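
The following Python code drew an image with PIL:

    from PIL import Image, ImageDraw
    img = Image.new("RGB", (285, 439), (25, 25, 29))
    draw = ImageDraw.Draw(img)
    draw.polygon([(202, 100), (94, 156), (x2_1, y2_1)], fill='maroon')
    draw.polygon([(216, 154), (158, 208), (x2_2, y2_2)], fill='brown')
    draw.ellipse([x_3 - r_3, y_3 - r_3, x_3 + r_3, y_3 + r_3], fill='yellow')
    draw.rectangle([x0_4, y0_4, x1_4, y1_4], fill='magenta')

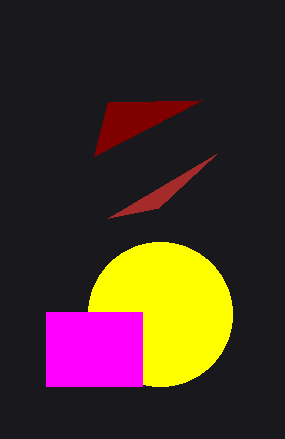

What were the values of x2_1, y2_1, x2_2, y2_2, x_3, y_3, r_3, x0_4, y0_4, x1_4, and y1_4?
x2_1 = 108, y2_1 = 102, x2_2 = 108, y2_2 = 218, x_3 = 160, y_3 = 314, r_3 = 72, x0_4 = 46, y0_4 = 312, x1_4 = 142, y1_4 = 386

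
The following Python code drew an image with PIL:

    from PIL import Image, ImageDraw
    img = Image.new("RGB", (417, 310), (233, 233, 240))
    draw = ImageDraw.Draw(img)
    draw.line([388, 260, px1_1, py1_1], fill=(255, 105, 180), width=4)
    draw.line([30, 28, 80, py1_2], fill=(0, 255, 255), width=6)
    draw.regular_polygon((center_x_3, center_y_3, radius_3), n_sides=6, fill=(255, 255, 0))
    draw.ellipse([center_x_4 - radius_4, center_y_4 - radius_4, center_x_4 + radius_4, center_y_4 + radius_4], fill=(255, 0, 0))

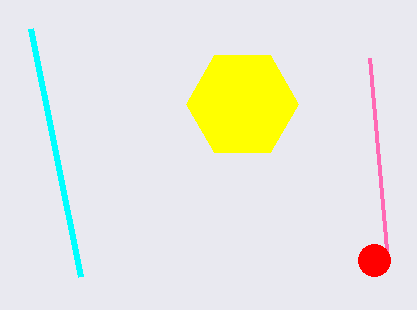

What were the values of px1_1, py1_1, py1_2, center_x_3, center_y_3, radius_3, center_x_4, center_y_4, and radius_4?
px1_1 = 370, py1_1 = 58, py1_2 = 276, center_x_3 = 242, center_y_3 = 104, radius_3 = 56, center_x_4 = 374, center_y_4 = 260, radius_4 = 16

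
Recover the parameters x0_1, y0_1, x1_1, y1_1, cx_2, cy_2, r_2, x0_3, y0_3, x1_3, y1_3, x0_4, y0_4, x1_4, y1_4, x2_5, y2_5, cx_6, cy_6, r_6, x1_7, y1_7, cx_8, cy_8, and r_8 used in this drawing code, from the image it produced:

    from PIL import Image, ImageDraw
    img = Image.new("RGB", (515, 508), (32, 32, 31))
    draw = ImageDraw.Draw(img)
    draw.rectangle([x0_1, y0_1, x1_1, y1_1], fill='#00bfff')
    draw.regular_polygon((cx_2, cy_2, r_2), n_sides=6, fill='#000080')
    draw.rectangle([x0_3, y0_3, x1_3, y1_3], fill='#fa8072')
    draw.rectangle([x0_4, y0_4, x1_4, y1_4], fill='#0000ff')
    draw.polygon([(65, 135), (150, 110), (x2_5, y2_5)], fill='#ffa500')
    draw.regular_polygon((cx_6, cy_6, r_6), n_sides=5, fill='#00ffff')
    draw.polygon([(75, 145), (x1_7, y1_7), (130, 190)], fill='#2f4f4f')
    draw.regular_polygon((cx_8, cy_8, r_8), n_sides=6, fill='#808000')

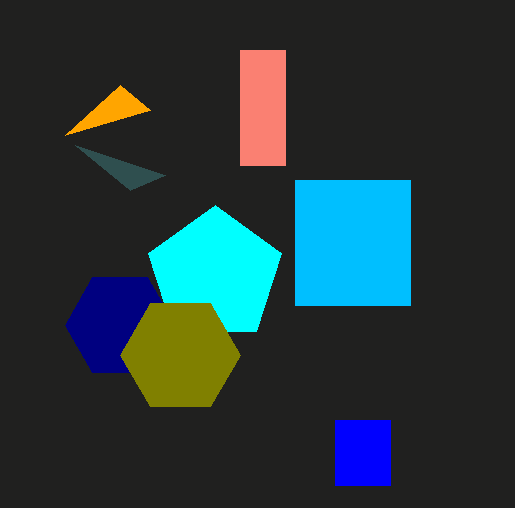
x0_1 = 295, y0_1 = 180, x1_1 = 410, y1_1 = 305, cx_2 = 120, cy_2 = 325, r_2 = 55, x0_3 = 240, y0_3 = 50, x1_3 = 285, y1_3 = 165, x0_4 = 335, y0_4 = 420, x1_4 = 390, y1_4 = 485, x2_5 = 120, y2_5 = 85, cx_6 = 215, cy_6 = 275, r_6 = 70, x1_7 = 165, y1_7 = 175, cx_8 = 180, cy_8 = 355, r_8 = 60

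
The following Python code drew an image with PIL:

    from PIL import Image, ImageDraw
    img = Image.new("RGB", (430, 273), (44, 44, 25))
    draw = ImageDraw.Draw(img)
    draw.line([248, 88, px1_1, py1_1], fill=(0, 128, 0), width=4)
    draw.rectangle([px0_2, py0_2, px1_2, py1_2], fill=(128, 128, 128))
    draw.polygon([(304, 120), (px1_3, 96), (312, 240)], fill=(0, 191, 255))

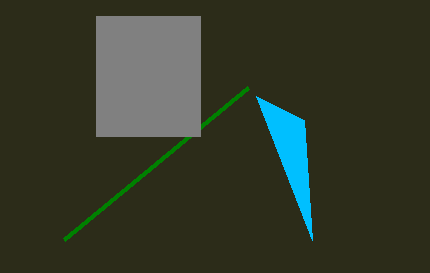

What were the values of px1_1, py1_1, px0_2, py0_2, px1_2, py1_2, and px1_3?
px1_1 = 64; py1_1 = 240; px0_2 = 96; py0_2 = 16; px1_2 = 200; py1_2 = 136; px1_3 = 256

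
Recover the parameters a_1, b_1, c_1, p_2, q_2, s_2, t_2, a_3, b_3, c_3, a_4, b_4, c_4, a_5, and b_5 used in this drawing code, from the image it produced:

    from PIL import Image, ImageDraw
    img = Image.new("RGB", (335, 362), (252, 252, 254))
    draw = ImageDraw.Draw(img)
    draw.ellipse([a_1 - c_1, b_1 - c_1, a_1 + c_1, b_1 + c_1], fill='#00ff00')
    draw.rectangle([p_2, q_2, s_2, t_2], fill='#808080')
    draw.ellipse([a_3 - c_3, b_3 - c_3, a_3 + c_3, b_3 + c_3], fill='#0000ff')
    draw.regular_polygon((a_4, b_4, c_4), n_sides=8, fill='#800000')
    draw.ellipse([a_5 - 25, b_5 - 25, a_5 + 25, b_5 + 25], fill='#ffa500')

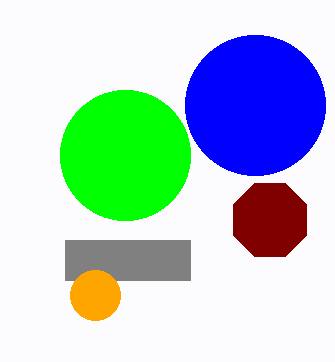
a_1 = 125, b_1 = 155, c_1 = 65, p_2 = 65, q_2 = 240, s_2 = 190, t_2 = 280, a_3 = 255, b_3 = 105, c_3 = 70, a_4 = 270, b_4 = 220, c_4 = 40, a_5 = 95, b_5 = 295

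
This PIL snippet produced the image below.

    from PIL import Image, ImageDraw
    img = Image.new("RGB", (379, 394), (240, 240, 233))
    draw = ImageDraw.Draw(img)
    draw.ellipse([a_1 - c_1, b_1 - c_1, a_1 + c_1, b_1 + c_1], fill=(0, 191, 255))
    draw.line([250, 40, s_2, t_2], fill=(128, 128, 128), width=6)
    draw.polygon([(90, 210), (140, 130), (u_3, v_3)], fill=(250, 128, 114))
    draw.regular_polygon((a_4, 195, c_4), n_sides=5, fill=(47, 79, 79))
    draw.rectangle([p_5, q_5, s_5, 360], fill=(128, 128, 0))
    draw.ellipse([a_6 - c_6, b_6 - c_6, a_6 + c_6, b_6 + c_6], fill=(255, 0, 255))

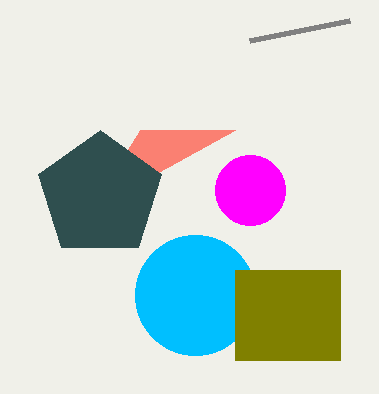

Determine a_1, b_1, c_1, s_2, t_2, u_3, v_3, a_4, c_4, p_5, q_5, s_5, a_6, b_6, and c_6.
a_1 = 195
b_1 = 295
c_1 = 60
s_2 = 350
t_2 = 20
u_3 = 235
v_3 = 130
a_4 = 100
c_4 = 65
p_5 = 235
q_5 = 270
s_5 = 340
a_6 = 250
b_6 = 190
c_6 = 35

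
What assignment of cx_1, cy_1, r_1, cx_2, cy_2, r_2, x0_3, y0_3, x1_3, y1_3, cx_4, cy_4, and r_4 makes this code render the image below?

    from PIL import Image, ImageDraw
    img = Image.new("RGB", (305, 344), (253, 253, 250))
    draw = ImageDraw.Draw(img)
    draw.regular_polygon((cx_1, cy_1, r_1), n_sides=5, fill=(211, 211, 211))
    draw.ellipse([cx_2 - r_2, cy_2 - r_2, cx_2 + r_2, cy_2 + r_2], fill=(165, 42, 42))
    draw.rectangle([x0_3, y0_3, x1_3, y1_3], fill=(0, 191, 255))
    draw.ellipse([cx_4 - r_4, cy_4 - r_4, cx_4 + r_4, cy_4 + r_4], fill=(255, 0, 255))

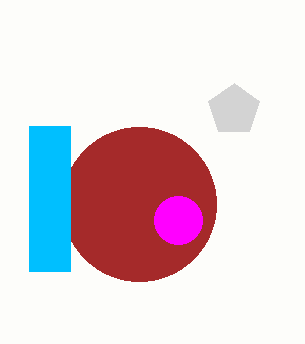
cx_1 = 234, cy_1 = 110, r_1 = 27, cx_2 = 139, cy_2 = 204, r_2 = 77, x0_3 = 29, y0_3 = 126, x1_3 = 70, y1_3 = 271, cx_4 = 178, cy_4 = 220, r_4 = 24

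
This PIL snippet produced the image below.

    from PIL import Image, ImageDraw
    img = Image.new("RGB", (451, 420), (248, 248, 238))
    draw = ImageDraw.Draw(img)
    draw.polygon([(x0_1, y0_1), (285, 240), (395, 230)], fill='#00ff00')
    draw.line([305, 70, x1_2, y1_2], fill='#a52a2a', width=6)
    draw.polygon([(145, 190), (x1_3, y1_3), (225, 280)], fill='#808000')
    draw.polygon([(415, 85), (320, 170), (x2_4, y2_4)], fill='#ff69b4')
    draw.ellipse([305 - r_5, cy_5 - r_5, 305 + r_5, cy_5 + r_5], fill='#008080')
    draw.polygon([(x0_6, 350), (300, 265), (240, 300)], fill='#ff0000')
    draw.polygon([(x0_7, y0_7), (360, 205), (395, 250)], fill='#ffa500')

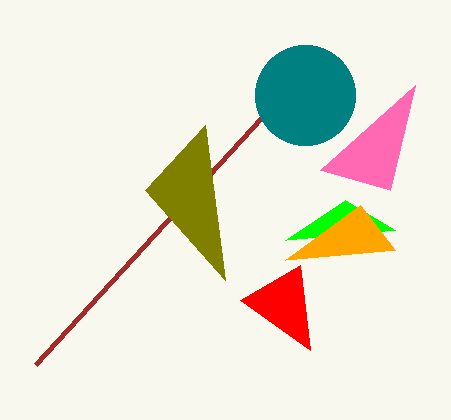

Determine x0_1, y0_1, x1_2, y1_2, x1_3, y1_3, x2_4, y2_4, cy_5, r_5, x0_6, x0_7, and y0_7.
x0_1 = 345, y0_1 = 200, x1_2 = 35, y1_2 = 365, x1_3 = 205, y1_3 = 125, x2_4 = 390, y2_4 = 190, cy_5 = 95, r_5 = 50, x0_6 = 310, x0_7 = 285, y0_7 = 260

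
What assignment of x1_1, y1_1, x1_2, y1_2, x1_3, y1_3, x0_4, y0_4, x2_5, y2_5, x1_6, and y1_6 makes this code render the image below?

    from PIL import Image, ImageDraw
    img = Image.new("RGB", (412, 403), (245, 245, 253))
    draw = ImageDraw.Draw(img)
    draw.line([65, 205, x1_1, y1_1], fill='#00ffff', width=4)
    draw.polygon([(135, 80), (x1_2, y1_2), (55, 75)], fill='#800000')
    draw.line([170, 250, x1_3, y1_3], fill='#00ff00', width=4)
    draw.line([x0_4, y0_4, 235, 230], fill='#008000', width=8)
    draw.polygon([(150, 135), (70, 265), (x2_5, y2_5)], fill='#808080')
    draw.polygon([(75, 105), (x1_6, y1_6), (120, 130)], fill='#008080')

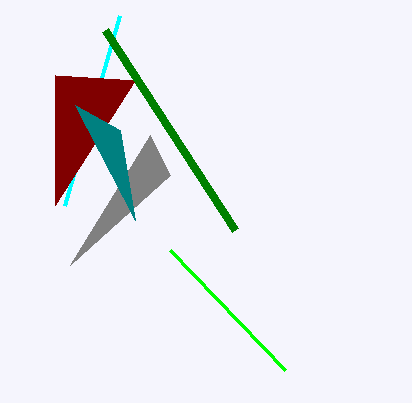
x1_1 = 120, y1_1 = 15, x1_2 = 55, y1_2 = 205, x1_3 = 285, y1_3 = 370, x0_4 = 105, y0_4 = 30, x2_5 = 170, y2_5 = 175, x1_6 = 135, y1_6 = 220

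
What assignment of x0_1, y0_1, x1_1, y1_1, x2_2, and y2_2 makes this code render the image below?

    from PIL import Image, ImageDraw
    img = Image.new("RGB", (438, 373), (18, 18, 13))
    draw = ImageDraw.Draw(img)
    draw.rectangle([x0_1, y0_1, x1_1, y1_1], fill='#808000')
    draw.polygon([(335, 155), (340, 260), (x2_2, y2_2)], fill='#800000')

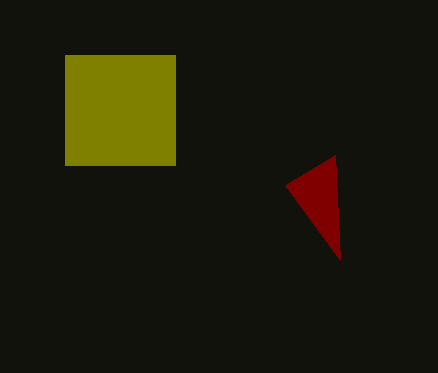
x0_1 = 65
y0_1 = 55
x1_1 = 175
y1_1 = 165
x2_2 = 285
y2_2 = 185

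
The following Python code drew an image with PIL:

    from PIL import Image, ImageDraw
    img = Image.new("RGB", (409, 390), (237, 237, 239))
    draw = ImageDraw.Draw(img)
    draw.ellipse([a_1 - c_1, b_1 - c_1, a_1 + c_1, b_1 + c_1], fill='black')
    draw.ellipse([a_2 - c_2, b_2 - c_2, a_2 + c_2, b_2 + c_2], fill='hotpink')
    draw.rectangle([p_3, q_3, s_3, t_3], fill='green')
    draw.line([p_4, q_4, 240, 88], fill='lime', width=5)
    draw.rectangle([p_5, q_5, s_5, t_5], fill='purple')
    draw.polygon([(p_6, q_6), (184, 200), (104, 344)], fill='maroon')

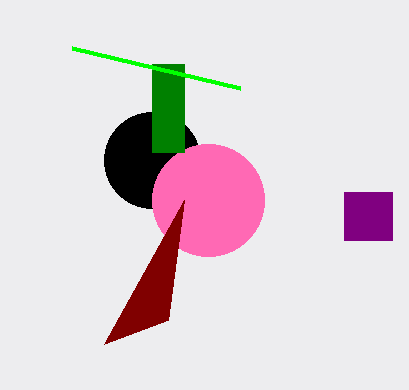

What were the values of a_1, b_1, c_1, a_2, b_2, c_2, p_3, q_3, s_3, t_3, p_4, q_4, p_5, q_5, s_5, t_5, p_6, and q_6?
a_1 = 152; b_1 = 160; c_1 = 48; a_2 = 208; b_2 = 200; c_2 = 56; p_3 = 152; q_3 = 64; s_3 = 184; t_3 = 152; p_4 = 72; q_4 = 48; p_5 = 344; q_5 = 192; s_5 = 392; t_5 = 240; p_6 = 168; q_6 = 320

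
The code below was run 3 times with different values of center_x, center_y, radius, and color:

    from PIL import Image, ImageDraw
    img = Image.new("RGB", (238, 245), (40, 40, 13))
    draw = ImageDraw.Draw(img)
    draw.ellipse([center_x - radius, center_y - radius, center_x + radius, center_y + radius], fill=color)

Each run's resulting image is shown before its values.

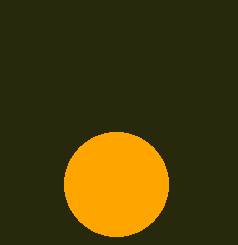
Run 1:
center_x = 116, center_y = 184, radius = 52, color = 'orange'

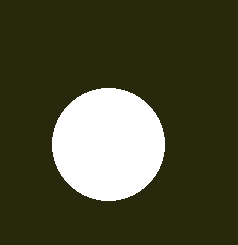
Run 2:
center_x = 108, center_y = 144, radius = 56, color = 'white'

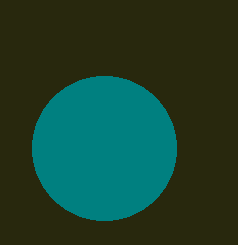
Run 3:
center_x = 104, center_y = 148, radius = 72, color = 'teal'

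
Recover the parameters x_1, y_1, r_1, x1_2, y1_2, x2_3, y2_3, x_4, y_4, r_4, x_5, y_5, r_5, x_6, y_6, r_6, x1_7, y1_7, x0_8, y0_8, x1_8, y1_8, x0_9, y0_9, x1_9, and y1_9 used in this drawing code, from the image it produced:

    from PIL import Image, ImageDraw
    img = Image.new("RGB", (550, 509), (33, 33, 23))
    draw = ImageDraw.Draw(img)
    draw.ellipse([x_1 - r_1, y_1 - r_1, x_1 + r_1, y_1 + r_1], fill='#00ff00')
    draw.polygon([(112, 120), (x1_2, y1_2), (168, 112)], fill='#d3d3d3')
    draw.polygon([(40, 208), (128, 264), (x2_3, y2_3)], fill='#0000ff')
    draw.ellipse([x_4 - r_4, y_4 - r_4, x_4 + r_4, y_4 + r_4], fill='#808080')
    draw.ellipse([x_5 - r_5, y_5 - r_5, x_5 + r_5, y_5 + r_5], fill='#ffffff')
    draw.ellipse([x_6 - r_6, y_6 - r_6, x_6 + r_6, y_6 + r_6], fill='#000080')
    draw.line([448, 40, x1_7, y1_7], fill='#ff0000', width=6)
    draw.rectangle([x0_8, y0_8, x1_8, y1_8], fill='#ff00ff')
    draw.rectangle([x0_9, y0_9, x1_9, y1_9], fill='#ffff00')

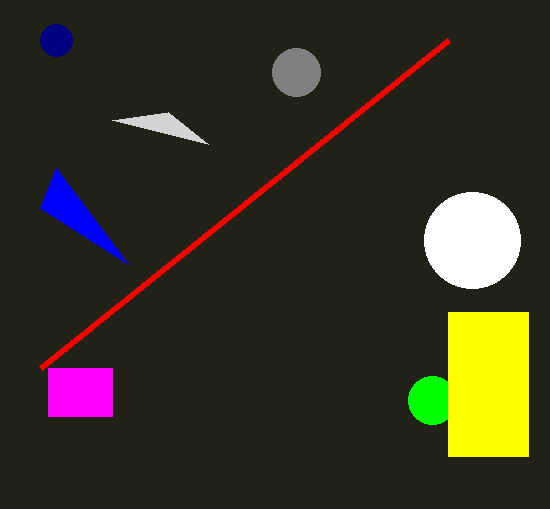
x_1 = 432; y_1 = 400; r_1 = 24; x1_2 = 208; y1_2 = 144; x2_3 = 56; y2_3 = 168; x_4 = 296; y_4 = 72; r_4 = 24; x_5 = 472; y_5 = 240; r_5 = 48; x_6 = 56; y_6 = 40; r_6 = 16; x1_7 = 40; y1_7 = 368; x0_8 = 48; y0_8 = 368; x1_8 = 112; y1_8 = 416; x0_9 = 448; y0_9 = 312; x1_9 = 528; y1_9 = 456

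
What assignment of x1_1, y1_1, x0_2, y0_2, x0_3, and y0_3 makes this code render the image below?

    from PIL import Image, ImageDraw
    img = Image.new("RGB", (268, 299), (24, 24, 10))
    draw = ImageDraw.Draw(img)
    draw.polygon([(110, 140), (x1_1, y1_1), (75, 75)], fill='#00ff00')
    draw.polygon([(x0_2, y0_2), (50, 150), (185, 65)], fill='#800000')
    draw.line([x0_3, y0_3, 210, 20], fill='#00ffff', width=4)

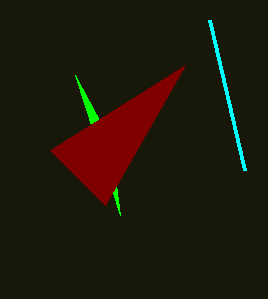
x1_1 = 120
y1_1 = 215
x0_2 = 105
y0_2 = 205
x0_3 = 245
y0_3 = 170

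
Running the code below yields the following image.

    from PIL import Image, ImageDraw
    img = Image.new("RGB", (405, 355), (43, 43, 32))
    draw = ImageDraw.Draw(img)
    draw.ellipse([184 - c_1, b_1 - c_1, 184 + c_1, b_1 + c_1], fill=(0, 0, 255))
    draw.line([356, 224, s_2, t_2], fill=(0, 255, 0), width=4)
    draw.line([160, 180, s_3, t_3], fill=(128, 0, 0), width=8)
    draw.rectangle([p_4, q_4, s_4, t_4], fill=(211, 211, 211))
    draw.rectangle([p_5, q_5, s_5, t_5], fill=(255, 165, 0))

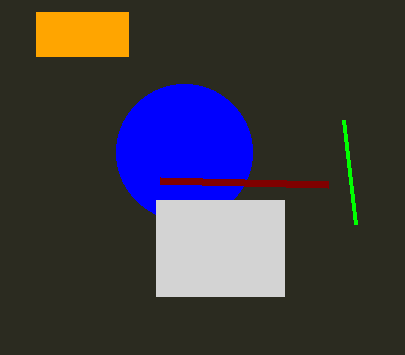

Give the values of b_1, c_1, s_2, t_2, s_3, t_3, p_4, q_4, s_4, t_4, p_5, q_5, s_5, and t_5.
b_1 = 152; c_1 = 68; s_2 = 344; t_2 = 120; s_3 = 328; t_3 = 184; p_4 = 156; q_4 = 200; s_4 = 284; t_4 = 296; p_5 = 36; q_5 = 12; s_5 = 128; t_5 = 56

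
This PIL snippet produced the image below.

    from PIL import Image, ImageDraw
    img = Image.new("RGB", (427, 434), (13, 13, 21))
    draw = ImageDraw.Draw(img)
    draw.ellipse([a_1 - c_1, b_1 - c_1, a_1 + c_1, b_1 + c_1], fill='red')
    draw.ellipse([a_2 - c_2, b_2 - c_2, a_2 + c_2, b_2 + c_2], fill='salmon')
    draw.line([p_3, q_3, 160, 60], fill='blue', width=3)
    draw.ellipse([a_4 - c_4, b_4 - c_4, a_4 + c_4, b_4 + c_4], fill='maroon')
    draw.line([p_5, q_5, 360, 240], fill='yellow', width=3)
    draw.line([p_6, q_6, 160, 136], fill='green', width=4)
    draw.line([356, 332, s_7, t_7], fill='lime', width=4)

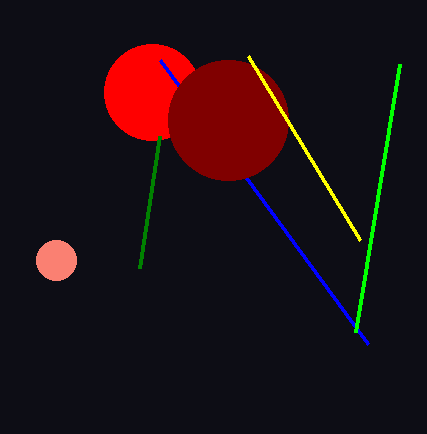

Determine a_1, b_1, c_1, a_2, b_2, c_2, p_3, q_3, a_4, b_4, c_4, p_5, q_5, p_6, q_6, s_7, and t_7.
a_1 = 152; b_1 = 92; c_1 = 48; a_2 = 56; b_2 = 260; c_2 = 20; p_3 = 368; q_3 = 344; a_4 = 228; b_4 = 120; c_4 = 60; p_5 = 248; q_5 = 56; p_6 = 140; q_6 = 268; s_7 = 400; t_7 = 64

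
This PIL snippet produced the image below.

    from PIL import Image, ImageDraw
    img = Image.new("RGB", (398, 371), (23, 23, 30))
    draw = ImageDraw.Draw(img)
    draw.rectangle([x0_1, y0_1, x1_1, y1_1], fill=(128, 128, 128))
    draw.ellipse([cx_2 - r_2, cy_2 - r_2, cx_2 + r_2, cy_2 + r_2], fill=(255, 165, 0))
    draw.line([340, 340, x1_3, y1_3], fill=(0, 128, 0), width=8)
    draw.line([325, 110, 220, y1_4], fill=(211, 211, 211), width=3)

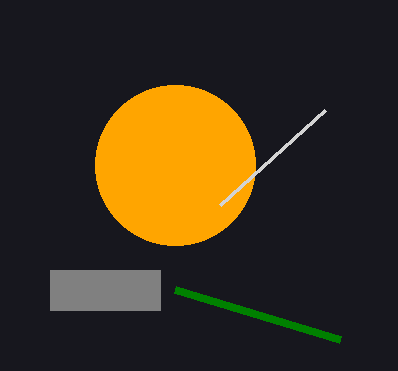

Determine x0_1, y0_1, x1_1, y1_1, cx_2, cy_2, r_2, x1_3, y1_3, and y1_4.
x0_1 = 50
y0_1 = 270
x1_1 = 160
y1_1 = 310
cx_2 = 175
cy_2 = 165
r_2 = 80
x1_3 = 175
y1_3 = 290
y1_4 = 205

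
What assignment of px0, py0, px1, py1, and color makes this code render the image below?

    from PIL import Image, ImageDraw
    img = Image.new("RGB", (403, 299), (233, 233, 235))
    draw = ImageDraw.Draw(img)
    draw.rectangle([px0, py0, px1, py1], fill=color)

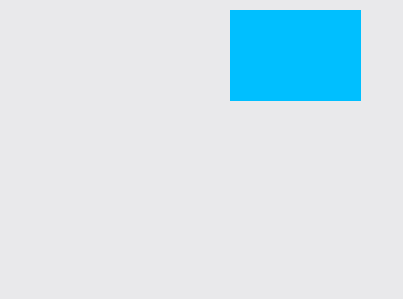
px0 = 230
py0 = 10
px1 = 360
py1 = 100
color = 'deepskyblue'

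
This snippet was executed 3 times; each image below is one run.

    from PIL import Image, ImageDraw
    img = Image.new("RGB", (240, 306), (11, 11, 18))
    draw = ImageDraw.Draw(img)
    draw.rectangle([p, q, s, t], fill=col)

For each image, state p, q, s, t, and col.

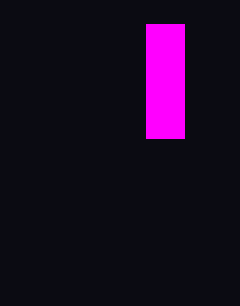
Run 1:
p = 146
q = 24
s = 184
t = 138
col = 'magenta'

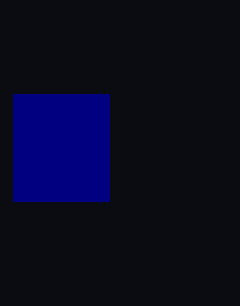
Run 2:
p = 13, q = 94, s = 109, t = 201, col = 'navy'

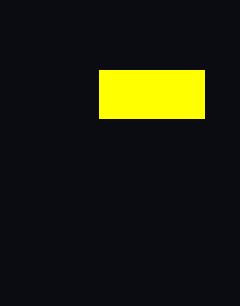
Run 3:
p = 99; q = 70; s = 204; t = 118; col = 'yellow'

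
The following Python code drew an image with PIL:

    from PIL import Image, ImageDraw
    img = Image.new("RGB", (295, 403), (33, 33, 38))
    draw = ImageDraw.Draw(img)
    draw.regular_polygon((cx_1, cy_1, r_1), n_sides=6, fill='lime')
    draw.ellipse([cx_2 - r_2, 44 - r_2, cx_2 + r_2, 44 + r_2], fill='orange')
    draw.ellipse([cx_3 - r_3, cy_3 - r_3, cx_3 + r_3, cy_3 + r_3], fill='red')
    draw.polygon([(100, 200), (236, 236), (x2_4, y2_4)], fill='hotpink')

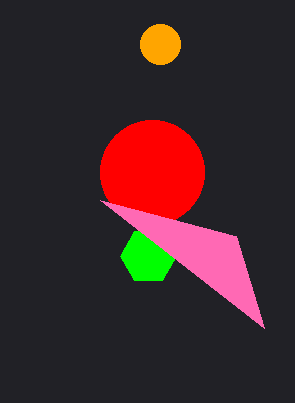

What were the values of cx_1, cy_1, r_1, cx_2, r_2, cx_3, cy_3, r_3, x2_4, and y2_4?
cx_1 = 148
cy_1 = 256
r_1 = 28
cx_2 = 160
r_2 = 20
cx_3 = 152
cy_3 = 172
r_3 = 52
x2_4 = 264
y2_4 = 328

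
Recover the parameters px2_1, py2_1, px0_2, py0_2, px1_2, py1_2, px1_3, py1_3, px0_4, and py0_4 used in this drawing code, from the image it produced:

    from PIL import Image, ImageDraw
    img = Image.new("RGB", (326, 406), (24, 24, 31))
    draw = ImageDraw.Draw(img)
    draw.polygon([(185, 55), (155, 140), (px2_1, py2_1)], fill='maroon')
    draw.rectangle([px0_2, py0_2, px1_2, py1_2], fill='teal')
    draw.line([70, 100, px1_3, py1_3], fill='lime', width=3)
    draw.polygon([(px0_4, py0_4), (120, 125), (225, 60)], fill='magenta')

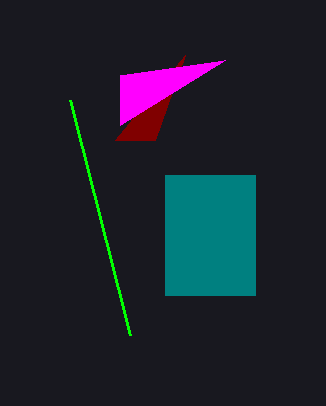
px2_1 = 115, py2_1 = 140, px0_2 = 165, py0_2 = 175, px1_2 = 255, py1_2 = 295, px1_3 = 130, py1_3 = 335, px0_4 = 120, py0_4 = 75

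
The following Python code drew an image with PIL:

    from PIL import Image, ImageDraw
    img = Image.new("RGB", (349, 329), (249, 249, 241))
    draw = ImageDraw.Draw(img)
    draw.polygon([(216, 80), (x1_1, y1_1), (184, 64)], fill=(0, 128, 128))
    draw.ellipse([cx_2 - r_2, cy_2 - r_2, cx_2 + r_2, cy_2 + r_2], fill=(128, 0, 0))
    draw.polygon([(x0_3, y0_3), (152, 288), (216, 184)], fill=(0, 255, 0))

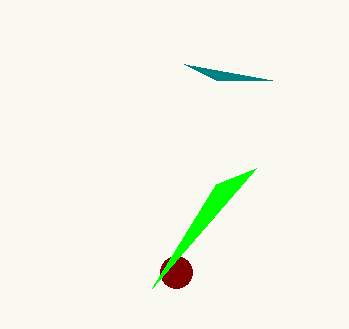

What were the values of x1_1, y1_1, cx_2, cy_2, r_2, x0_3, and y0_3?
x1_1 = 272
y1_1 = 80
cx_2 = 176
cy_2 = 272
r_2 = 16
x0_3 = 256
y0_3 = 168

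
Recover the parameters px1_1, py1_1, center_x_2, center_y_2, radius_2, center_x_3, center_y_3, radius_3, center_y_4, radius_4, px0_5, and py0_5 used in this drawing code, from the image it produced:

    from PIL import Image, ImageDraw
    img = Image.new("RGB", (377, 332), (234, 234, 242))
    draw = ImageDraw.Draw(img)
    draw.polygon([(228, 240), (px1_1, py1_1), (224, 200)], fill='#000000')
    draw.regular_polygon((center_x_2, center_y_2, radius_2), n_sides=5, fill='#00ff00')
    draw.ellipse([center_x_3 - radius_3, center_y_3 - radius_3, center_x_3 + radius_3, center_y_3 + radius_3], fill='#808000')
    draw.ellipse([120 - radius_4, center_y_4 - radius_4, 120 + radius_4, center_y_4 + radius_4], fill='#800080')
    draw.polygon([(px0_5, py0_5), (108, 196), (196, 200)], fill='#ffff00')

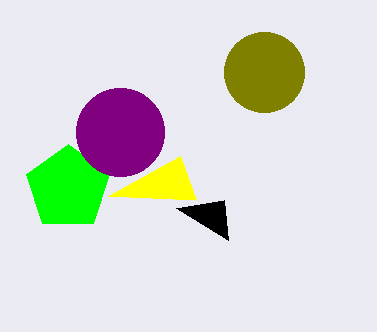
px1_1 = 176, py1_1 = 208, center_x_2 = 68, center_y_2 = 188, radius_2 = 44, center_x_3 = 264, center_y_3 = 72, radius_3 = 40, center_y_4 = 132, radius_4 = 44, px0_5 = 180, py0_5 = 156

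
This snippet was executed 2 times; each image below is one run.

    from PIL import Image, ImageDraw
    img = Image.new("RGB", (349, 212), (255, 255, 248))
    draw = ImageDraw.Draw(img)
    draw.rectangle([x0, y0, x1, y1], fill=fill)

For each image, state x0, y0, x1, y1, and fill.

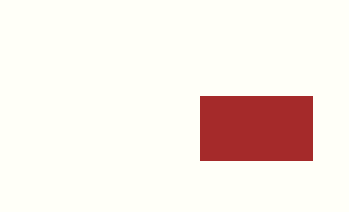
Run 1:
x0 = 200, y0 = 96, x1 = 312, y1 = 160, fill = 'brown'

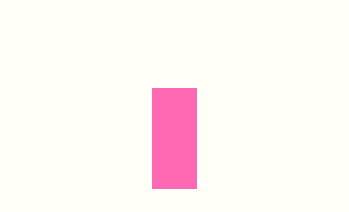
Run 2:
x0 = 152; y0 = 88; x1 = 196; y1 = 188; fill = 'hotpink'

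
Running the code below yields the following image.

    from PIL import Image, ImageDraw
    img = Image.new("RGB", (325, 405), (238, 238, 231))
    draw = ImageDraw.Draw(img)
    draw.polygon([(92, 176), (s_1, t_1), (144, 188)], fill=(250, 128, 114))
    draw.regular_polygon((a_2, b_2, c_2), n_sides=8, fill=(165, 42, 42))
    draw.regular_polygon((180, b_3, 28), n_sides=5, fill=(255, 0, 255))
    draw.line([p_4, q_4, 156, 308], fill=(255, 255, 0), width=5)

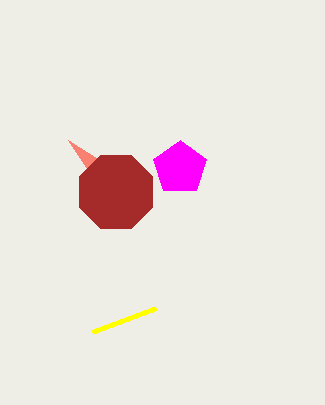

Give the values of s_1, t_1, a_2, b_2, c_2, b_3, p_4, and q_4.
s_1 = 68; t_1 = 140; a_2 = 116; b_2 = 192; c_2 = 40; b_3 = 168; p_4 = 92; q_4 = 332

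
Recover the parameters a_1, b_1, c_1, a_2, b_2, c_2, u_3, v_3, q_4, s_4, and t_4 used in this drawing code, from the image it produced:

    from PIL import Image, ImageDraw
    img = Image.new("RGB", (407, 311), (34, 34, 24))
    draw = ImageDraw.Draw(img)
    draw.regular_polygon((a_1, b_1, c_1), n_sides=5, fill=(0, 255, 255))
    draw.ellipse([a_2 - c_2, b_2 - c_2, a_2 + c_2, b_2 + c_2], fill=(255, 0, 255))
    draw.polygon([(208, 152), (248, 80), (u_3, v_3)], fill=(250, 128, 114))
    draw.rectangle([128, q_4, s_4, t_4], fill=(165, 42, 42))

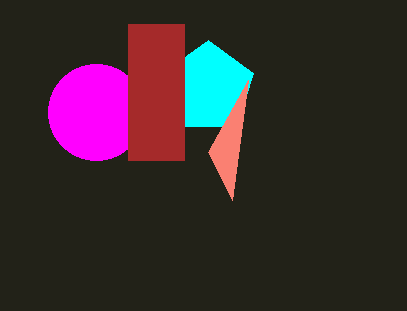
a_1 = 208, b_1 = 88, c_1 = 48, a_2 = 96, b_2 = 112, c_2 = 48, u_3 = 232, v_3 = 200, q_4 = 24, s_4 = 184, t_4 = 160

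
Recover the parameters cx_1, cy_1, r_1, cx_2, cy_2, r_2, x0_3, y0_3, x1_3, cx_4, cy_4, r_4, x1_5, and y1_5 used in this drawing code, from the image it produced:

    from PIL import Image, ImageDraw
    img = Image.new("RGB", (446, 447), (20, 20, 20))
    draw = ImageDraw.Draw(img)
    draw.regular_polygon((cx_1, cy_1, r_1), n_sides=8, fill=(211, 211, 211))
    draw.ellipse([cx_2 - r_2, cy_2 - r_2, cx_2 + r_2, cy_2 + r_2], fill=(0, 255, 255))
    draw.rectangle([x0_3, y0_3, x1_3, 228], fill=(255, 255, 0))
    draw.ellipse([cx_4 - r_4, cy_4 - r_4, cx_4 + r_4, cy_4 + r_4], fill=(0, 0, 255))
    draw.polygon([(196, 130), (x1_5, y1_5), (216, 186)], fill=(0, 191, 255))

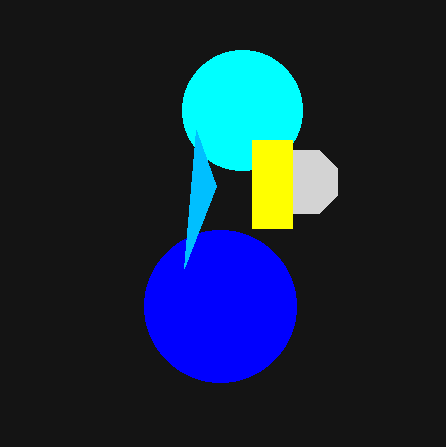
cx_1 = 306, cy_1 = 182, r_1 = 34, cx_2 = 242, cy_2 = 110, r_2 = 60, x0_3 = 252, y0_3 = 140, x1_3 = 292, cx_4 = 220, cy_4 = 306, r_4 = 76, x1_5 = 184, y1_5 = 268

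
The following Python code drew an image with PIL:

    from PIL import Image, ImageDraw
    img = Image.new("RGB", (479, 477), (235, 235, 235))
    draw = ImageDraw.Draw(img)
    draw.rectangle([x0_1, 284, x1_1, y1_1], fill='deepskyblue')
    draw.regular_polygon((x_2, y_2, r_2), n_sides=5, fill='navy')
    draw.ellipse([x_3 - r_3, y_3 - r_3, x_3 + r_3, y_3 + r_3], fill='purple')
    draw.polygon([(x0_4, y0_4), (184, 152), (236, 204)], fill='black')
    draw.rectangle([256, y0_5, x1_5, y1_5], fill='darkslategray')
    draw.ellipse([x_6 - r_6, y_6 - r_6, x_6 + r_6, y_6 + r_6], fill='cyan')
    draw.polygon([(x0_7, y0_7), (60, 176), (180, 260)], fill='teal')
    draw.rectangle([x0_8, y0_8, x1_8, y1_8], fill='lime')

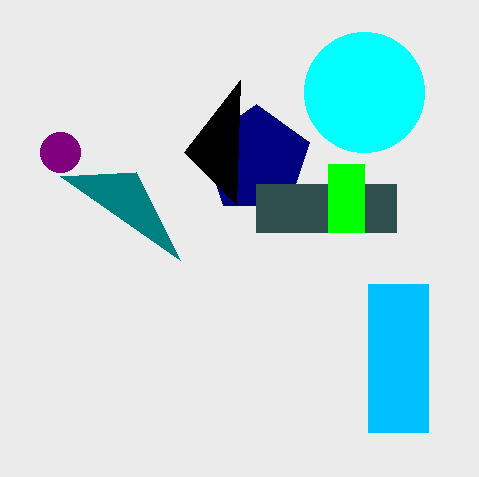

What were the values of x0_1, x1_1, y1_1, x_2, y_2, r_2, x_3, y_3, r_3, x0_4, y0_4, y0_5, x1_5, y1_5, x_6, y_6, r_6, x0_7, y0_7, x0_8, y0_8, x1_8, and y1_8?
x0_1 = 368
x1_1 = 428
y1_1 = 432
x_2 = 256
y_2 = 160
r_2 = 56
x_3 = 60
y_3 = 152
r_3 = 20
x0_4 = 240
y0_4 = 80
y0_5 = 184
x1_5 = 396
y1_5 = 232
x_6 = 364
y_6 = 92
r_6 = 60
x0_7 = 136
y0_7 = 172
x0_8 = 328
y0_8 = 164
x1_8 = 364
y1_8 = 232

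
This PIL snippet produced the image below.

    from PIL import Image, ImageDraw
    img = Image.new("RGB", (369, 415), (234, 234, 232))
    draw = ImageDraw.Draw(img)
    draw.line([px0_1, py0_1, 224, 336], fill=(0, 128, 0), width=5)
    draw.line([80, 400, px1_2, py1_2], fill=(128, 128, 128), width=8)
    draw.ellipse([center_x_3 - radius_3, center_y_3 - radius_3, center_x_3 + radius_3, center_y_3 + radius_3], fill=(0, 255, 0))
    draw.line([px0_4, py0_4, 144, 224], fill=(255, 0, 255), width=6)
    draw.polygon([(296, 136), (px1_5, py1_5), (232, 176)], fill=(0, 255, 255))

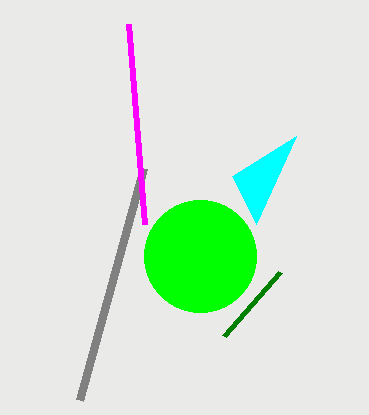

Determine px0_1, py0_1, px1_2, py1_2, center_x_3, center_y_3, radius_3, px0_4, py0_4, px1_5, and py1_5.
px0_1 = 280
py0_1 = 272
px1_2 = 144
py1_2 = 168
center_x_3 = 200
center_y_3 = 256
radius_3 = 56
px0_4 = 128
py0_4 = 24
px1_5 = 256
py1_5 = 224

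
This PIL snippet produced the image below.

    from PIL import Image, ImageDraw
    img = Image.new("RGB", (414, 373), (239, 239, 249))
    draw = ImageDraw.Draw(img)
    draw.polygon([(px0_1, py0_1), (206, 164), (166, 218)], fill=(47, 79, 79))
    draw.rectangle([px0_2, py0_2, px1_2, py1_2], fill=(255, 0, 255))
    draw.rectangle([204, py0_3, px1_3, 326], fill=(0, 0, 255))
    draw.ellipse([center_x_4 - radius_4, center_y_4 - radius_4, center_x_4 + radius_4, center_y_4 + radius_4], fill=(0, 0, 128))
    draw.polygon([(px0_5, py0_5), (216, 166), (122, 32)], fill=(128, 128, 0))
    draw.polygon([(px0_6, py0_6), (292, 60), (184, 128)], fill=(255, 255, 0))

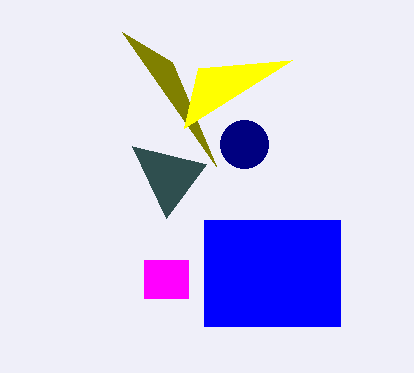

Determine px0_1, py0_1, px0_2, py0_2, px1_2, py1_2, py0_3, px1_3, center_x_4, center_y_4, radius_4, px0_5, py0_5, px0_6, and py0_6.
px0_1 = 132; py0_1 = 146; px0_2 = 144; py0_2 = 260; px1_2 = 188; py1_2 = 298; py0_3 = 220; px1_3 = 340; center_x_4 = 244; center_y_4 = 144; radius_4 = 24; px0_5 = 172; py0_5 = 62; px0_6 = 198; py0_6 = 68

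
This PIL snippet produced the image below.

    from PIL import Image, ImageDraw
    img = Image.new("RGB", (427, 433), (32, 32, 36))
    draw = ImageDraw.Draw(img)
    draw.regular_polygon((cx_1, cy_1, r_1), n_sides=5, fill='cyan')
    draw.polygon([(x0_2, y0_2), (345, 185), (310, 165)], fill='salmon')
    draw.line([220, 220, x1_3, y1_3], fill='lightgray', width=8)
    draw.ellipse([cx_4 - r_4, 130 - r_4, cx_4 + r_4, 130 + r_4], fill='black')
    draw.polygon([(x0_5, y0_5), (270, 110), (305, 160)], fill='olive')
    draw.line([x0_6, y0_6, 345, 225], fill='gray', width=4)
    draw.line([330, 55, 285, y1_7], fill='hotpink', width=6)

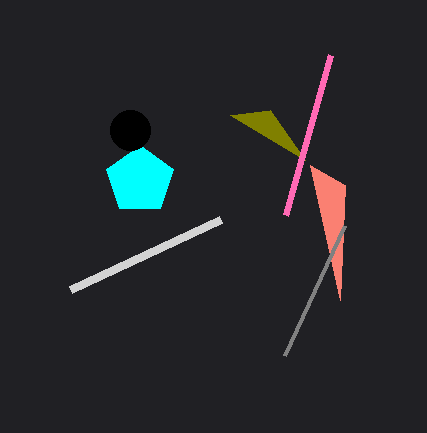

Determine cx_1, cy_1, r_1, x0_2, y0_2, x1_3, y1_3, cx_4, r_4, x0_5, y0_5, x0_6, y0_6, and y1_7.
cx_1 = 140
cy_1 = 180
r_1 = 35
x0_2 = 340
y0_2 = 300
x1_3 = 70
y1_3 = 290
cx_4 = 130
r_4 = 20
x0_5 = 230
y0_5 = 115
x0_6 = 285
y0_6 = 355
y1_7 = 215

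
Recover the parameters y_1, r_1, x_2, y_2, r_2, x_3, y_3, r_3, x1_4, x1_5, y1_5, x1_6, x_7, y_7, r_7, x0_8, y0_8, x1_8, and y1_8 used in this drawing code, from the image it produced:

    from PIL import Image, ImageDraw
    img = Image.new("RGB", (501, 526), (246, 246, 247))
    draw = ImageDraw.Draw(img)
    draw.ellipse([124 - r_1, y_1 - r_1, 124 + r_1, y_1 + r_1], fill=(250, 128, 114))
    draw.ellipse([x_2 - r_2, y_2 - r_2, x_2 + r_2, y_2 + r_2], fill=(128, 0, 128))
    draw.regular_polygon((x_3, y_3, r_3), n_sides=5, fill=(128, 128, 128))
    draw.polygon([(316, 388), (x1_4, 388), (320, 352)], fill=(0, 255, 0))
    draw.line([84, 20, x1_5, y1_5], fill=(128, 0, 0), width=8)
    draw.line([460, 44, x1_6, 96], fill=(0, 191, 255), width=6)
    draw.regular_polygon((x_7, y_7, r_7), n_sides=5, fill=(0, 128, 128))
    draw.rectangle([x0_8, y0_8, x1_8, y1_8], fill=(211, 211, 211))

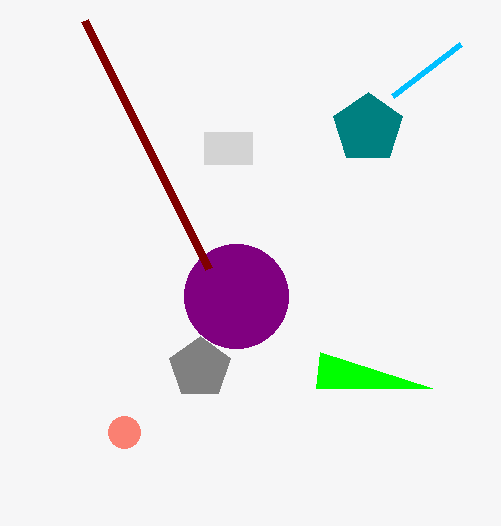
y_1 = 432; r_1 = 16; x_2 = 236; y_2 = 296; r_2 = 52; x_3 = 200; y_3 = 368; r_3 = 32; x1_4 = 432; x1_5 = 208; y1_5 = 268; x1_6 = 392; x_7 = 368; y_7 = 128; r_7 = 36; x0_8 = 204; y0_8 = 132; x1_8 = 252; y1_8 = 164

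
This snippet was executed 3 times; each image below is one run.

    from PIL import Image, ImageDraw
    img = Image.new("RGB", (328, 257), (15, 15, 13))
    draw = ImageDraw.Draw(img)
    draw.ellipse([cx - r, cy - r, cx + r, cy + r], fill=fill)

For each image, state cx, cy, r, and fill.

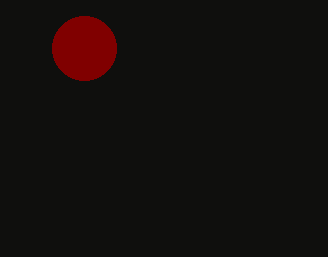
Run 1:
cx = 84, cy = 48, r = 32, fill = 'maroon'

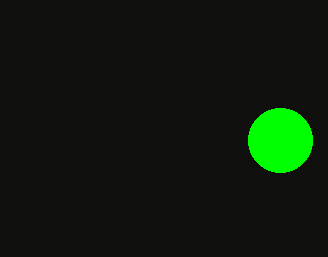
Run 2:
cx = 280, cy = 140, r = 32, fill = 'lime'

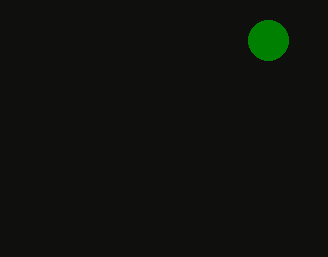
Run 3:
cx = 268
cy = 40
r = 20
fill = 'green'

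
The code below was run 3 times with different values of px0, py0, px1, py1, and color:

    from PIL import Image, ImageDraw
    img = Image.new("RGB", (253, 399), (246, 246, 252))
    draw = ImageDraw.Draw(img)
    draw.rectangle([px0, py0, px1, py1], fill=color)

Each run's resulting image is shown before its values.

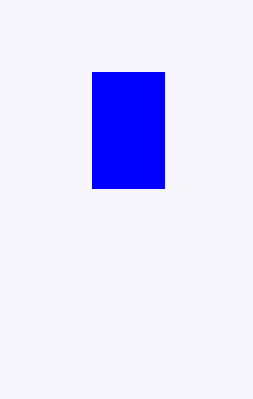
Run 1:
px0 = 92; py0 = 72; px1 = 164; py1 = 188; color = 'blue'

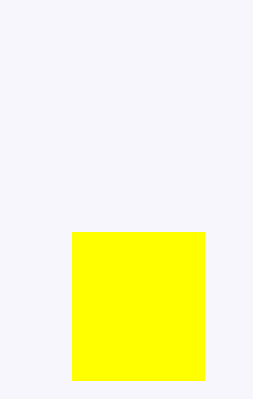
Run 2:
px0 = 72, py0 = 232, px1 = 204, py1 = 380, color = 'yellow'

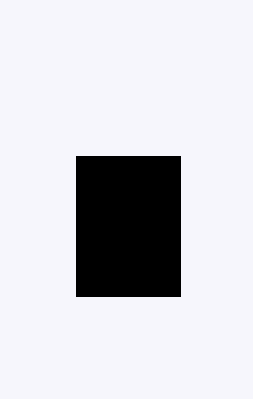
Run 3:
px0 = 76; py0 = 156; px1 = 180; py1 = 296; color = 'black'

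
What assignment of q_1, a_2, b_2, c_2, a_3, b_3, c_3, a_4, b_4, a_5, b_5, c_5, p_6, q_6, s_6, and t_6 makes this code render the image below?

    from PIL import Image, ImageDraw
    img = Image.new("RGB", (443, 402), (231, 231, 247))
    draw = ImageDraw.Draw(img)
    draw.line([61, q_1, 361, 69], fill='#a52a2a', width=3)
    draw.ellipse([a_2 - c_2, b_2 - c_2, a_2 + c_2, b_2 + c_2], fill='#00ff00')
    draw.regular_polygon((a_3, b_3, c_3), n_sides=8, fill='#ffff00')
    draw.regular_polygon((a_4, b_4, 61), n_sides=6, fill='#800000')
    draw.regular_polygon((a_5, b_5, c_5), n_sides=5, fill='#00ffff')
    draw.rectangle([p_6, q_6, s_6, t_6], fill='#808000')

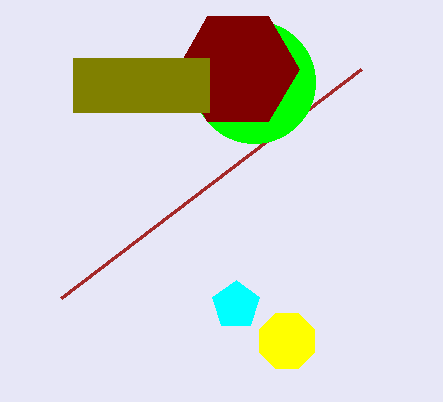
q_1 = 298, a_2 = 254, b_2 = 82, c_2 = 61, a_3 = 287, b_3 = 341, c_3 = 30, a_4 = 238, b_4 = 69, a_5 = 236, b_5 = 305, c_5 = 25, p_6 = 73, q_6 = 58, s_6 = 209, t_6 = 112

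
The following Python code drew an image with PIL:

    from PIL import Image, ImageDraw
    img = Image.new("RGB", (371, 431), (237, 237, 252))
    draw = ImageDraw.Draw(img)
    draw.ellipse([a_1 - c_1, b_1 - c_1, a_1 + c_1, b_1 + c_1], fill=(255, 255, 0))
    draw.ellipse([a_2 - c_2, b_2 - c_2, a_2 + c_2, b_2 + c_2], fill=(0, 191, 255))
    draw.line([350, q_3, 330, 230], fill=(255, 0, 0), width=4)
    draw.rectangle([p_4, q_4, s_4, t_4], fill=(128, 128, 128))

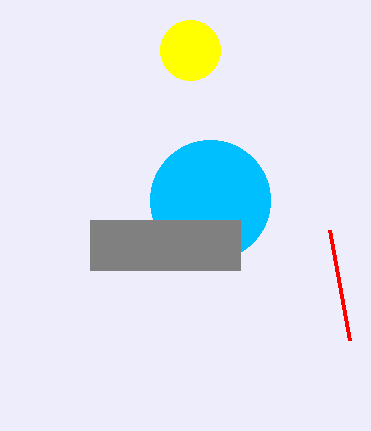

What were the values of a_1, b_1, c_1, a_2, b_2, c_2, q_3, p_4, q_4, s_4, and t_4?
a_1 = 190
b_1 = 50
c_1 = 30
a_2 = 210
b_2 = 200
c_2 = 60
q_3 = 340
p_4 = 90
q_4 = 220
s_4 = 240
t_4 = 270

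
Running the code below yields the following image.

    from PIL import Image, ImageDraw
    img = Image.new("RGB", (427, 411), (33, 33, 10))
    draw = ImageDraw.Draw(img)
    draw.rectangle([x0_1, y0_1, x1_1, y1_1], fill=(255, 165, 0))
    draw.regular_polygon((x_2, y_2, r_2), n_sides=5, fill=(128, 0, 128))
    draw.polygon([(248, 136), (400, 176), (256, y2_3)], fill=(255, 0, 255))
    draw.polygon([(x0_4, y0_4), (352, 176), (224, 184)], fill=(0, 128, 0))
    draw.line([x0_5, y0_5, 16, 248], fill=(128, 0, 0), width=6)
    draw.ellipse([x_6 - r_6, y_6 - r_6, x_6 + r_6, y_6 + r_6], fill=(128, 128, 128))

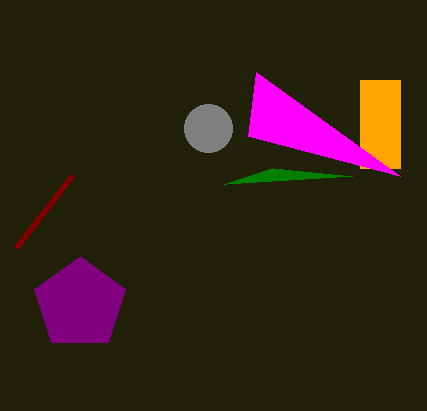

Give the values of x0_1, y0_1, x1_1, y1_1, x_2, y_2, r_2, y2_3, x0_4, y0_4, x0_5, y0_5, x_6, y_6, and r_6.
x0_1 = 360; y0_1 = 80; x1_1 = 400; y1_1 = 168; x_2 = 80; y_2 = 304; r_2 = 48; y2_3 = 72; x0_4 = 272; y0_4 = 168; x0_5 = 72; y0_5 = 176; x_6 = 208; y_6 = 128; r_6 = 24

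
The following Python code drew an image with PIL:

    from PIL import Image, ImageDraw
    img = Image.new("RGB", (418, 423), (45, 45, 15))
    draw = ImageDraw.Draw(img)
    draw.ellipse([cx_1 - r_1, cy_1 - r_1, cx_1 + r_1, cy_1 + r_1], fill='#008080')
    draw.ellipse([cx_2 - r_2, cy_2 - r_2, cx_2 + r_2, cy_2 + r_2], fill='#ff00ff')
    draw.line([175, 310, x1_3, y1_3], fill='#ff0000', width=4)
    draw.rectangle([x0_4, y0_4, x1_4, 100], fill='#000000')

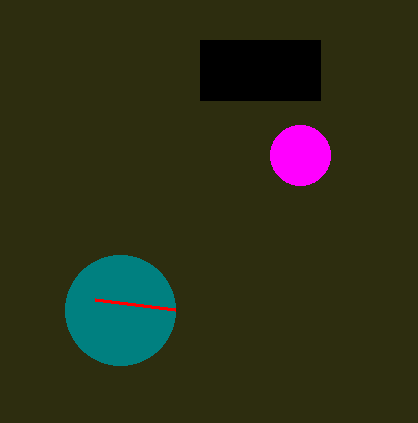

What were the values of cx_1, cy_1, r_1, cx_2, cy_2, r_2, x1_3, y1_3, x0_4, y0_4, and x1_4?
cx_1 = 120
cy_1 = 310
r_1 = 55
cx_2 = 300
cy_2 = 155
r_2 = 30
x1_3 = 95
y1_3 = 300
x0_4 = 200
y0_4 = 40
x1_4 = 320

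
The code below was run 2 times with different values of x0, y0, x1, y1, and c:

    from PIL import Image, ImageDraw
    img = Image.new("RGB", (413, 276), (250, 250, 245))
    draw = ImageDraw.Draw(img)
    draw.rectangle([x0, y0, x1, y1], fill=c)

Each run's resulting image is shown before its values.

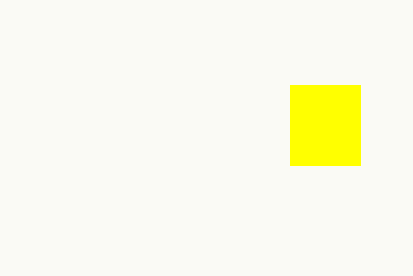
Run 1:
x0 = 290; y0 = 85; x1 = 360; y1 = 165; c = 'yellow'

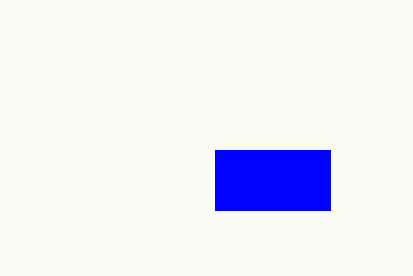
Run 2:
x0 = 215; y0 = 150; x1 = 330; y1 = 210; c = 'blue'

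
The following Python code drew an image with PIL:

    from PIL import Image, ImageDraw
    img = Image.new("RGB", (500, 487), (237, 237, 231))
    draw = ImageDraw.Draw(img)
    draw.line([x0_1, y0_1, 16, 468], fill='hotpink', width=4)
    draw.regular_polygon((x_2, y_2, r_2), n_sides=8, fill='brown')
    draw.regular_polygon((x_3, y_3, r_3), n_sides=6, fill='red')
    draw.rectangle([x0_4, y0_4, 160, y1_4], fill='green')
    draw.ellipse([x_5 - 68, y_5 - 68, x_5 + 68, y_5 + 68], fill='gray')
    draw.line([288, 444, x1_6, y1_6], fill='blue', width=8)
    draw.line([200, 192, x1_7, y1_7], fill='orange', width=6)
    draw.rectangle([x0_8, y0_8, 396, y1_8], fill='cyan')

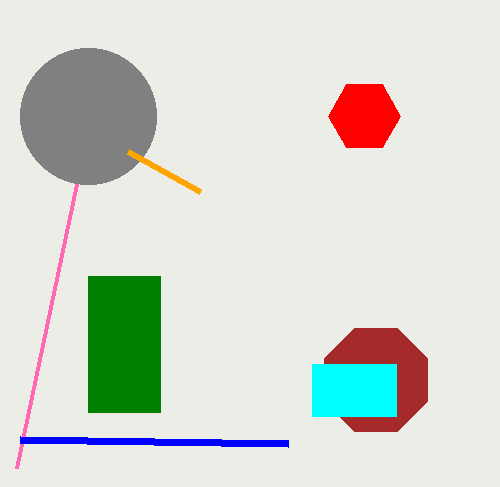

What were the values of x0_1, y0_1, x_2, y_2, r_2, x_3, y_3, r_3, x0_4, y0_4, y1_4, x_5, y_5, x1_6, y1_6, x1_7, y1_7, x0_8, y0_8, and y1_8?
x0_1 = 76
y0_1 = 184
x_2 = 376
y_2 = 380
r_2 = 56
x_3 = 364
y_3 = 116
r_3 = 36
x0_4 = 88
y0_4 = 276
y1_4 = 412
x_5 = 88
y_5 = 116
x1_6 = 20
y1_6 = 440
x1_7 = 128
y1_7 = 152
x0_8 = 312
y0_8 = 364
y1_8 = 416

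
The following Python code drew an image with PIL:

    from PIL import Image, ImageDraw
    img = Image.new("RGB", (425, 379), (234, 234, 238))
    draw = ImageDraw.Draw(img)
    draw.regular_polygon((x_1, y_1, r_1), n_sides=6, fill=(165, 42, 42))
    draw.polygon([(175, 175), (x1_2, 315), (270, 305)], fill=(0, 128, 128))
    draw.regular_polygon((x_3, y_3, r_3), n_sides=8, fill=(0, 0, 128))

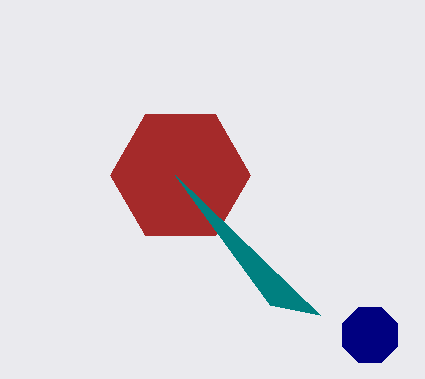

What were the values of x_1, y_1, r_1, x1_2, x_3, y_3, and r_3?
x_1 = 180
y_1 = 175
r_1 = 70
x1_2 = 320
x_3 = 370
y_3 = 335
r_3 = 30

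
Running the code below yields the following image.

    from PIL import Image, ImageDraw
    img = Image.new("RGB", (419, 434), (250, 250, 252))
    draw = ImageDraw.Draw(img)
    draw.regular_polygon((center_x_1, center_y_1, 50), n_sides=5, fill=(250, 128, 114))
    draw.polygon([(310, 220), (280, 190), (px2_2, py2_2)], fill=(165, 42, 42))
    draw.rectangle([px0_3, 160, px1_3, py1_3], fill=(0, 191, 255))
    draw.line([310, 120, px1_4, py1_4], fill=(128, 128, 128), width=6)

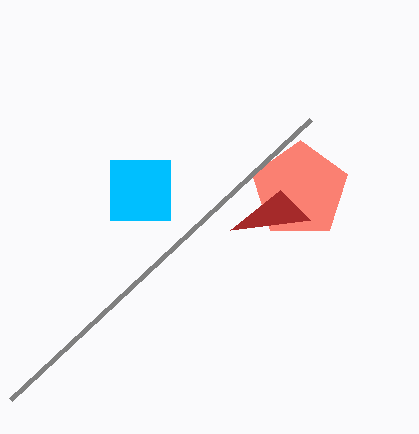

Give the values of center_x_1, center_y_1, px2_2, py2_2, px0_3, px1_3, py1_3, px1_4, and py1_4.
center_x_1 = 300; center_y_1 = 190; px2_2 = 230; py2_2 = 230; px0_3 = 110; px1_3 = 170; py1_3 = 220; px1_4 = 10; py1_4 = 400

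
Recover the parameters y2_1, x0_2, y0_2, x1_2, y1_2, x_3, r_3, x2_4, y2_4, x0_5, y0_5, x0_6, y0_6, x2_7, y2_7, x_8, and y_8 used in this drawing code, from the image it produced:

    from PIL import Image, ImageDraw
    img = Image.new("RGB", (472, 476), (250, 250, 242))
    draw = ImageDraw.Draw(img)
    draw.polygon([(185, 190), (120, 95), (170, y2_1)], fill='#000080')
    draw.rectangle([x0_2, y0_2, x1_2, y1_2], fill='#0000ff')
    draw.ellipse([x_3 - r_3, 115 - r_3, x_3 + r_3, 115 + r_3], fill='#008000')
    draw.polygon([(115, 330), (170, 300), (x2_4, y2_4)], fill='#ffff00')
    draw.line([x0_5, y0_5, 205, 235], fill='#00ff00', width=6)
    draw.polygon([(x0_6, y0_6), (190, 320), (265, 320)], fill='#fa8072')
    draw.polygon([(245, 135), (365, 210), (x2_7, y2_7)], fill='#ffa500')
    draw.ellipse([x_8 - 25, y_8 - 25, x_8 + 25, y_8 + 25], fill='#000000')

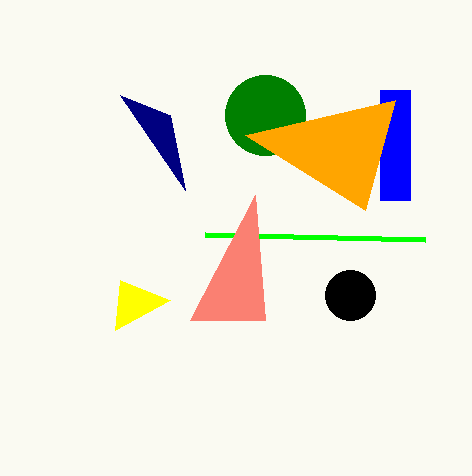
y2_1 = 115; x0_2 = 380; y0_2 = 90; x1_2 = 410; y1_2 = 200; x_3 = 265; r_3 = 40; x2_4 = 120; y2_4 = 280; x0_5 = 425; y0_5 = 240; x0_6 = 255; y0_6 = 195; x2_7 = 395; y2_7 = 100; x_8 = 350; y_8 = 295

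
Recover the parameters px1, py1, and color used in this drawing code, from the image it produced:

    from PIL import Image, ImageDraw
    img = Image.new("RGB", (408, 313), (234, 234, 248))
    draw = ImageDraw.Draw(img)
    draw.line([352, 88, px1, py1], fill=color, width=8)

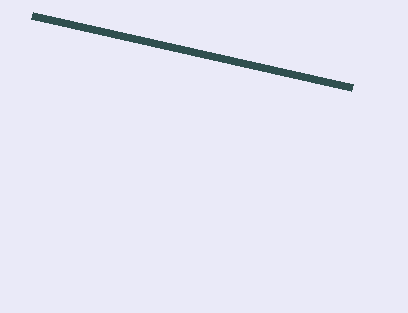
px1 = 32; py1 = 16; color = 'darkslategray'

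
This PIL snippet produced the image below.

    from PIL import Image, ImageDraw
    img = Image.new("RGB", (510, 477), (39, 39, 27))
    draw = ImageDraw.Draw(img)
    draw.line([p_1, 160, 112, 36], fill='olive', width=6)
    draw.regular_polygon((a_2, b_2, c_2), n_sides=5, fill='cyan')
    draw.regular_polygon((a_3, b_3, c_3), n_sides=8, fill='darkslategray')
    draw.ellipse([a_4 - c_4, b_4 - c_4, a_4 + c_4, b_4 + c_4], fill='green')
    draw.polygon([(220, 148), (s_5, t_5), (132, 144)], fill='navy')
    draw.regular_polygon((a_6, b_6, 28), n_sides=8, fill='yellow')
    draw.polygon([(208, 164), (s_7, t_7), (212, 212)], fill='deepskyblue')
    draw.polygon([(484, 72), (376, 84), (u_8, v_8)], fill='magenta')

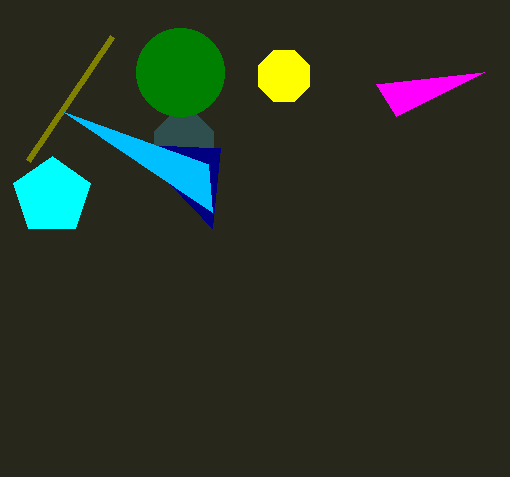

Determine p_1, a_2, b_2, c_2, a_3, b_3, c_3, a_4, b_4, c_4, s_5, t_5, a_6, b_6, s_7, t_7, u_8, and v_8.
p_1 = 28, a_2 = 52, b_2 = 196, c_2 = 40, a_3 = 184, b_3 = 144, c_3 = 32, a_4 = 180, b_4 = 72, c_4 = 44, s_5 = 212, t_5 = 228, a_6 = 284, b_6 = 76, s_7 = 64, t_7 = 112, u_8 = 396, v_8 = 116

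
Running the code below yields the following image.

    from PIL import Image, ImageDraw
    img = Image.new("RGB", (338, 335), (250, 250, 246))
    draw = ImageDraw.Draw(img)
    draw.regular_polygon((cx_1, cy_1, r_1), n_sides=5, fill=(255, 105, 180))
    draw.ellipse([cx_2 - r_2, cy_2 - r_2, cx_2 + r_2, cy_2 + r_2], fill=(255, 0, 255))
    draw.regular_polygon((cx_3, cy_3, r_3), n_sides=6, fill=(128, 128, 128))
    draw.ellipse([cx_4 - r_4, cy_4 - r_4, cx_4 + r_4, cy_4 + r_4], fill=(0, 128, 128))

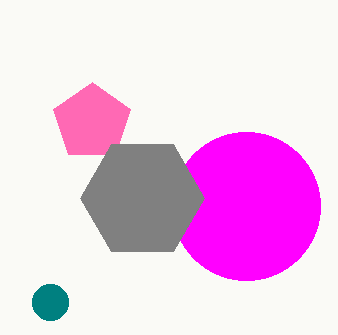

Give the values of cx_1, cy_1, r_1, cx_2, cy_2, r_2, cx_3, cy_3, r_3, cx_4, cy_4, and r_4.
cx_1 = 92, cy_1 = 122, r_1 = 40, cx_2 = 246, cy_2 = 206, r_2 = 74, cx_3 = 142, cy_3 = 198, r_3 = 62, cx_4 = 50, cy_4 = 302, r_4 = 18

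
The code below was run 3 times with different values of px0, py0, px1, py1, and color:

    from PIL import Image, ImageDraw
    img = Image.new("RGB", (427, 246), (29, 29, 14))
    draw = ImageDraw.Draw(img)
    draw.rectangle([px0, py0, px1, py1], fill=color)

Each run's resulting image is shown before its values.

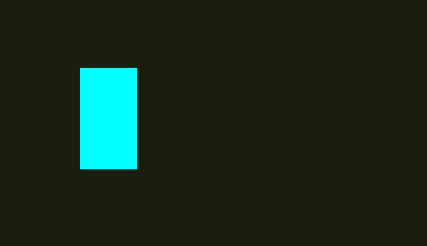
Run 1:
px0 = 80, py0 = 68, px1 = 136, py1 = 168, color = 'cyan'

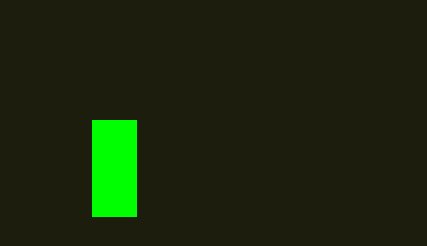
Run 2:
px0 = 92; py0 = 120; px1 = 136; py1 = 216; color = 'lime'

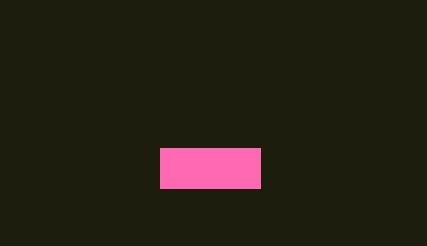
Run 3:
px0 = 160
py0 = 148
px1 = 260
py1 = 188
color = 'hotpink'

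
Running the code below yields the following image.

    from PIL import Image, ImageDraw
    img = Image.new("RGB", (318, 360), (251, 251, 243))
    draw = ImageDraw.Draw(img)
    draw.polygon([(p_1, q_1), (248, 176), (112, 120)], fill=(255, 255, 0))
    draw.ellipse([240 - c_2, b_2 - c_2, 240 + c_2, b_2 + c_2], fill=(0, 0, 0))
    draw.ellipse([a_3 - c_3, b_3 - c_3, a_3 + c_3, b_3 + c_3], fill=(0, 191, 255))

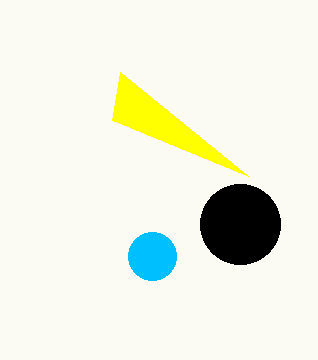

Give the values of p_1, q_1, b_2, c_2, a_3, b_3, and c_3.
p_1 = 120; q_1 = 72; b_2 = 224; c_2 = 40; a_3 = 152; b_3 = 256; c_3 = 24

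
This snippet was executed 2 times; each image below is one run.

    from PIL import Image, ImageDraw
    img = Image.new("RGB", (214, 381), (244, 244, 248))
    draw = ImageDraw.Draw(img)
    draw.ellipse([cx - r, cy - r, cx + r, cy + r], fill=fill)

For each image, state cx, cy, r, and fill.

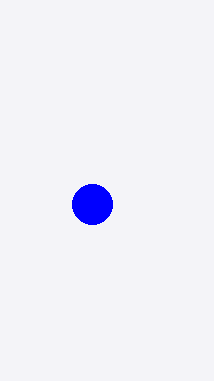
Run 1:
cx = 92
cy = 204
r = 20
fill = 'blue'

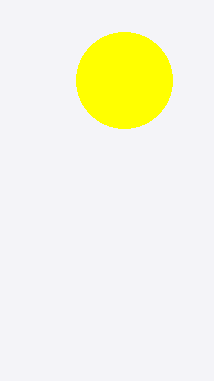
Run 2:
cx = 124, cy = 80, r = 48, fill = 'yellow'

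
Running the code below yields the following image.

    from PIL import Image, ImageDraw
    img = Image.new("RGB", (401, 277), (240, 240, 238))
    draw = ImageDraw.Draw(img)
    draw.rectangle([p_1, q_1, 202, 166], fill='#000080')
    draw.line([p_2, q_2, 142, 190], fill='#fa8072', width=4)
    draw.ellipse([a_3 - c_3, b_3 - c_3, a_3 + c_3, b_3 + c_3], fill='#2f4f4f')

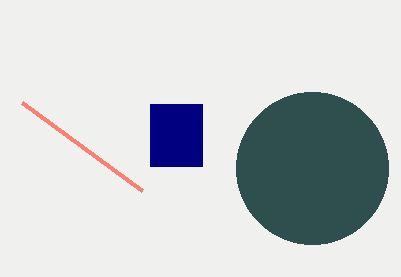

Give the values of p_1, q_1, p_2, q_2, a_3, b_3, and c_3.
p_1 = 150
q_1 = 104
p_2 = 22
q_2 = 102
a_3 = 312
b_3 = 168
c_3 = 76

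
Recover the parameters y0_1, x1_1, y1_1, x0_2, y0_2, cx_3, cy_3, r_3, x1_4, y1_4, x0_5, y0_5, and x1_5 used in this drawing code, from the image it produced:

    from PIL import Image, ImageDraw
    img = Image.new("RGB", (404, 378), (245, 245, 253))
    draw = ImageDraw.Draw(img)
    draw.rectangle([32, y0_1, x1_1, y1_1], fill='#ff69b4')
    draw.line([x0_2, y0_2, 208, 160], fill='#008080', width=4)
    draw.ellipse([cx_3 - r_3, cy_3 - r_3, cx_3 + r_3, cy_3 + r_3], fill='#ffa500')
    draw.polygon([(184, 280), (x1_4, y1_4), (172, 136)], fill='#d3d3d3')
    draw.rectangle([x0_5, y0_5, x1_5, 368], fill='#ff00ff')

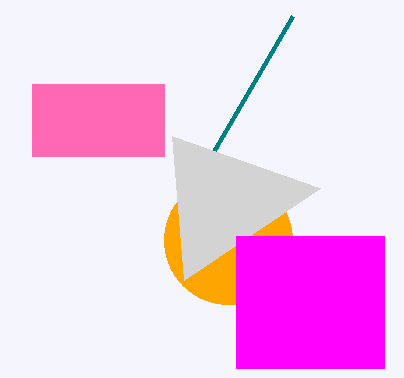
y0_1 = 84; x1_1 = 164; y1_1 = 156; x0_2 = 292; y0_2 = 16; cx_3 = 228; cy_3 = 240; r_3 = 64; x1_4 = 320; y1_4 = 188; x0_5 = 236; y0_5 = 236; x1_5 = 384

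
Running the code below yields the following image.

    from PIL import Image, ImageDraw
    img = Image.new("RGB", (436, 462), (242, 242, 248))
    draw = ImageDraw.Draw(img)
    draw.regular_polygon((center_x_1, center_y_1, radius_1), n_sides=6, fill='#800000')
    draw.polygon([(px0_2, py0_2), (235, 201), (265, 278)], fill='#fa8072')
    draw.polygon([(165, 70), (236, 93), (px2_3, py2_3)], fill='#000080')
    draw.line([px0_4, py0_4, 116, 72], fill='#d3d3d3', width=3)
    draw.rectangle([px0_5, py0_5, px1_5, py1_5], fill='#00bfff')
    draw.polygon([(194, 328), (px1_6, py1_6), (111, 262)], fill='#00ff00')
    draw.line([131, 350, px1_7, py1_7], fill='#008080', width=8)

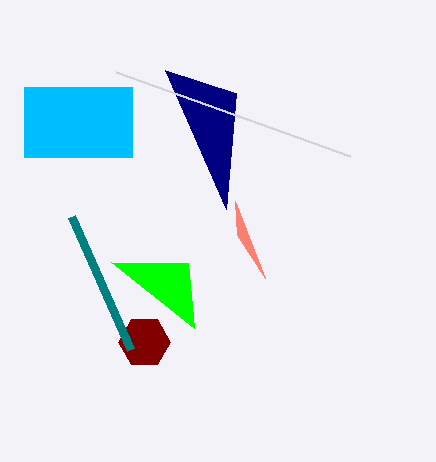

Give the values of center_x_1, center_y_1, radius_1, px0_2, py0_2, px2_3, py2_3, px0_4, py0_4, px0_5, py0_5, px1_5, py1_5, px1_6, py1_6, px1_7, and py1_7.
center_x_1 = 144; center_y_1 = 342; radius_1 = 26; px0_2 = 237; py0_2 = 235; px2_3 = 226; py2_3 = 209; px0_4 = 350; py0_4 = 156; px0_5 = 24; py0_5 = 87; px1_5 = 132; py1_5 = 157; px1_6 = 188; py1_6 = 263; px1_7 = 72; py1_7 = 217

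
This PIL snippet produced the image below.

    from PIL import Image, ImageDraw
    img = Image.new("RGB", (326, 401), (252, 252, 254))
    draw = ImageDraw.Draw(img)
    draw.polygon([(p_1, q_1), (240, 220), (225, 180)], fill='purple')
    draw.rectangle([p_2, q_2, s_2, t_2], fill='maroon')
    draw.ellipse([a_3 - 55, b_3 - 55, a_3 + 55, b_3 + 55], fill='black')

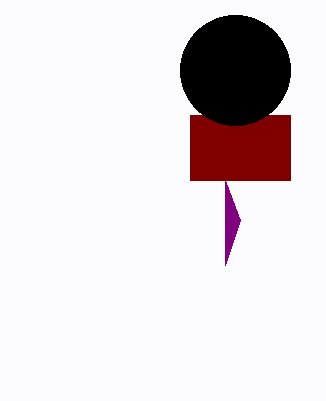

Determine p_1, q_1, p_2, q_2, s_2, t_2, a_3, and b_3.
p_1 = 225; q_1 = 265; p_2 = 190; q_2 = 115; s_2 = 290; t_2 = 180; a_3 = 235; b_3 = 70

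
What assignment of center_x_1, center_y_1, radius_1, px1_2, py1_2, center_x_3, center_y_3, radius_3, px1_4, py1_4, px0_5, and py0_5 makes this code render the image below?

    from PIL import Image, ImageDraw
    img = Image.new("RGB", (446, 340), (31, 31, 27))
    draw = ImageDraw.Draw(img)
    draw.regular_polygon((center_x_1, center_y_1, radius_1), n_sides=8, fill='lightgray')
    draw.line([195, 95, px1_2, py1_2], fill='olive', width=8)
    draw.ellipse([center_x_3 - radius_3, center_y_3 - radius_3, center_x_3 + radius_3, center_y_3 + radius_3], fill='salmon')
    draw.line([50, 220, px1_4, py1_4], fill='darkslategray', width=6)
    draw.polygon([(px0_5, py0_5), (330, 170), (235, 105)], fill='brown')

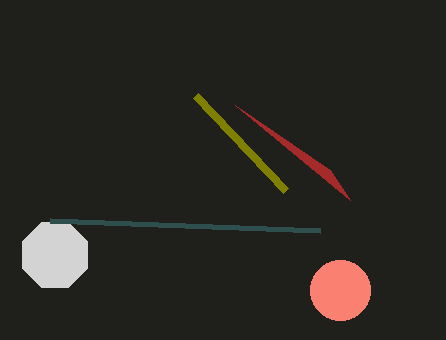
center_x_1 = 55; center_y_1 = 255; radius_1 = 35; px1_2 = 285; py1_2 = 190; center_x_3 = 340; center_y_3 = 290; radius_3 = 30; px1_4 = 320; py1_4 = 230; px0_5 = 350; py0_5 = 200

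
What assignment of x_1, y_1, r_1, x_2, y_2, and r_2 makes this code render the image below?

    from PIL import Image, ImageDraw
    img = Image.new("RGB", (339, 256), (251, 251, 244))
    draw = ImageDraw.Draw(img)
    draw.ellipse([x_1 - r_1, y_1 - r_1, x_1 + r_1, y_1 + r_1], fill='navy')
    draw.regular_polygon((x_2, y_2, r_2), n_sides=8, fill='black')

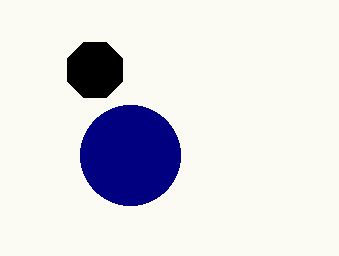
x_1 = 130, y_1 = 155, r_1 = 50, x_2 = 95, y_2 = 70, r_2 = 30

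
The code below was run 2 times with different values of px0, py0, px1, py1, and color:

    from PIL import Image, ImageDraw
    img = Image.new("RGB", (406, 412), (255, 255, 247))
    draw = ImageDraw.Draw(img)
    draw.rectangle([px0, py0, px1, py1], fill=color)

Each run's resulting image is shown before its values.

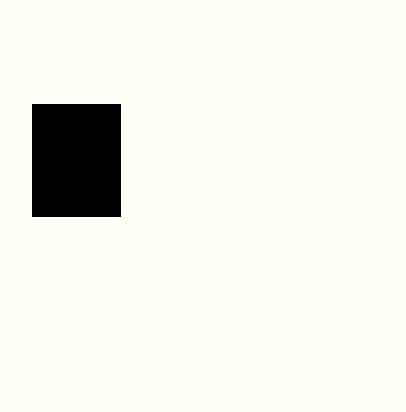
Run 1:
px0 = 32
py0 = 104
px1 = 120
py1 = 216
color = 'black'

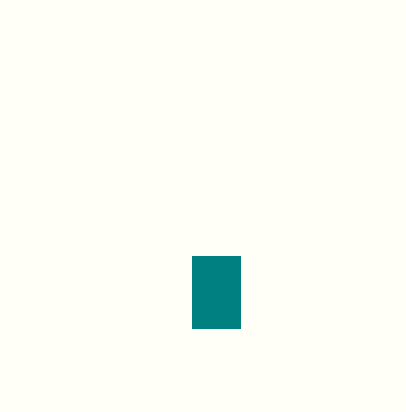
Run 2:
px0 = 192; py0 = 256; px1 = 240; py1 = 328; color = 'teal'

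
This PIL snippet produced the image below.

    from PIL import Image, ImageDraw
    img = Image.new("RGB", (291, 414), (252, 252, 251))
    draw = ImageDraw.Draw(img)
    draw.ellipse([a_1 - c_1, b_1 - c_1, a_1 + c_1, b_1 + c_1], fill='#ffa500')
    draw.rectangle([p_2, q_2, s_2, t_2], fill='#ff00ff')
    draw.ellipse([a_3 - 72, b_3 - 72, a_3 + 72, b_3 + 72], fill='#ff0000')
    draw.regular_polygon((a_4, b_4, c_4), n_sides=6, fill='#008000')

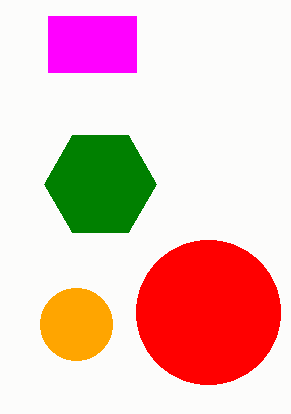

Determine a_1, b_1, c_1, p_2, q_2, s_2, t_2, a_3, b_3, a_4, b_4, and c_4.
a_1 = 76
b_1 = 324
c_1 = 36
p_2 = 48
q_2 = 16
s_2 = 136
t_2 = 72
a_3 = 208
b_3 = 312
a_4 = 100
b_4 = 184
c_4 = 56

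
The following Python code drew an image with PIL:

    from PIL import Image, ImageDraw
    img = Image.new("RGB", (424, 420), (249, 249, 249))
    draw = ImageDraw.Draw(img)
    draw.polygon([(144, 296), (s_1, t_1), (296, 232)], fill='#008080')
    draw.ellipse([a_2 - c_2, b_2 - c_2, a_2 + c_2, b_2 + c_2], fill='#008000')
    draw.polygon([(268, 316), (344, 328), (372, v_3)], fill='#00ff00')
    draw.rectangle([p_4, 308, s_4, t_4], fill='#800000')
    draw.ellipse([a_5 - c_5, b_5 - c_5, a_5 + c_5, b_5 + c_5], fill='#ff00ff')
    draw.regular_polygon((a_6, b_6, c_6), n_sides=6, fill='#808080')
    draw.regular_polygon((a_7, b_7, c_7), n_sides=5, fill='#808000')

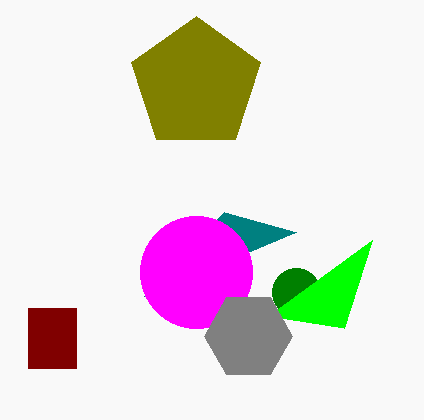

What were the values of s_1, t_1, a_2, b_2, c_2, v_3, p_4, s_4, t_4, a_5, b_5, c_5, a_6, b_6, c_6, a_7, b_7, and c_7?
s_1 = 224, t_1 = 212, a_2 = 296, b_2 = 292, c_2 = 24, v_3 = 240, p_4 = 28, s_4 = 76, t_4 = 368, a_5 = 196, b_5 = 272, c_5 = 56, a_6 = 248, b_6 = 336, c_6 = 44, a_7 = 196, b_7 = 84, c_7 = 68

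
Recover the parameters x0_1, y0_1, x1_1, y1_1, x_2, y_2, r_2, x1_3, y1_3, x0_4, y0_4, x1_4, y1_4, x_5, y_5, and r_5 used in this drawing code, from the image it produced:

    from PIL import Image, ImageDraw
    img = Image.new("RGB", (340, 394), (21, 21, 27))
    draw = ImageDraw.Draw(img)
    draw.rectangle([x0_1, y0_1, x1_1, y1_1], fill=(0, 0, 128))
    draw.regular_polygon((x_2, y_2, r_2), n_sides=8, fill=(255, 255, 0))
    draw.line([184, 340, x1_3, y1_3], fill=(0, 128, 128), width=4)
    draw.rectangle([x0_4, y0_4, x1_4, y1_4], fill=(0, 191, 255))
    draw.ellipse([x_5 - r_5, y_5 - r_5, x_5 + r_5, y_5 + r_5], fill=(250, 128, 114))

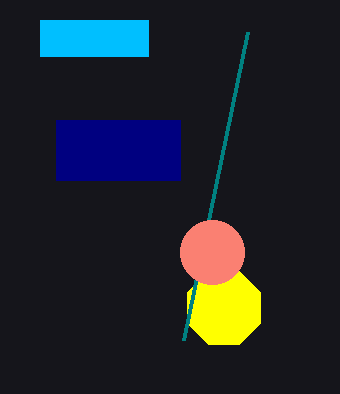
x0_1 = 56, y0_1 = 120, x1_1 = 180, y1_1 = 180, x_2 = 224, y_2 = 308, r_2 = 40, x1_3 = 248, y1_3 = 32, x0_4 = 40, y0_4 = 20, x1_4 = 148, y1_4 = 56, x_5 = 212, y_5 = 252, r_5 = 32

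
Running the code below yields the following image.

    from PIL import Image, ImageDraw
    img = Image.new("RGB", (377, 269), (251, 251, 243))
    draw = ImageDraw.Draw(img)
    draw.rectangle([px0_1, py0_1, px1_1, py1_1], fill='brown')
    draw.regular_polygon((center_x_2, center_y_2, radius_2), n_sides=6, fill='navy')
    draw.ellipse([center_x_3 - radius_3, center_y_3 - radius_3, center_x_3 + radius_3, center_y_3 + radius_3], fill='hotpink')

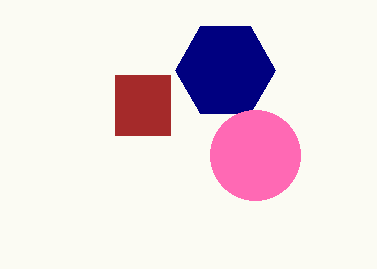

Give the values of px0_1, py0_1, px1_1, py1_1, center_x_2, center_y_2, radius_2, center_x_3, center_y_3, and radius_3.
px0_1 = 115, py0_1 = 75, px1_1 = 170, py1_1 = 135, center_x_2 = 225, center_y_2 = 70, radius_2 = 50, center_x_3 = 255, center_y_3 = 155, radius_3 = 45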